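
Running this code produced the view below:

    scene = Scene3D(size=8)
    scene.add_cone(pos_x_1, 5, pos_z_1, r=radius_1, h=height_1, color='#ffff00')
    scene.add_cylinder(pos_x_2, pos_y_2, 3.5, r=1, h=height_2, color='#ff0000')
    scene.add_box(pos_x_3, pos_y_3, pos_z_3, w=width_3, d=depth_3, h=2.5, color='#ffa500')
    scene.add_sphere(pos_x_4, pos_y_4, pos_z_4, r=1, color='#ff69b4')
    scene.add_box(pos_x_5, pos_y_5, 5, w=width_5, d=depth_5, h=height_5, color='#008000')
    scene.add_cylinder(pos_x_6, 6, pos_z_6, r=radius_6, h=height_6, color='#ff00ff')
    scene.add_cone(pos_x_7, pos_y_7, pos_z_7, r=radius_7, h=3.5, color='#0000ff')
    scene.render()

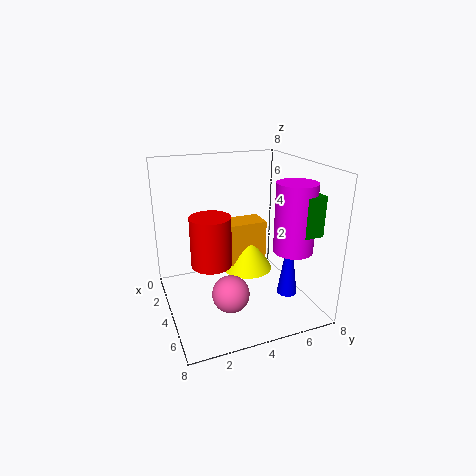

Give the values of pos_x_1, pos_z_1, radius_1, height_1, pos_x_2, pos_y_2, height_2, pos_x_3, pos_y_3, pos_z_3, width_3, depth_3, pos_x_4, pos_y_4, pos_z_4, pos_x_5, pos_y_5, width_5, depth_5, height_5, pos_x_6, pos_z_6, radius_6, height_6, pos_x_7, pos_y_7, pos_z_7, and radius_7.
pos_x_1 = 3
pos_z_1 = 1.5
radius_1 = 1.5
height_1 = 2.5
pos_x_2 = 5.5
pos_y_2 = 2
height_2 = 2.5
pos_x_3 = 2
pos_y_3 = 3.5
pos_z_3 = 2
width_3 = 1.5
depth_3 = 2.5
pos_x_4 = 5.5
pos_y_4 = 3
pos_z_4 = 1.5
pos_x_5 = 5.5
pos_y_5 = 6
width_5 = 2
depth_5 = 1
height_5 = 2
pos_x_6 = 6.5
pos_z_6 = 4
radius_6 = 1
height_6 = 3.5
pos_x_7 = 7
pos_y_7 = 5.5
pos_z_7 = 2
radius_7 = 0.5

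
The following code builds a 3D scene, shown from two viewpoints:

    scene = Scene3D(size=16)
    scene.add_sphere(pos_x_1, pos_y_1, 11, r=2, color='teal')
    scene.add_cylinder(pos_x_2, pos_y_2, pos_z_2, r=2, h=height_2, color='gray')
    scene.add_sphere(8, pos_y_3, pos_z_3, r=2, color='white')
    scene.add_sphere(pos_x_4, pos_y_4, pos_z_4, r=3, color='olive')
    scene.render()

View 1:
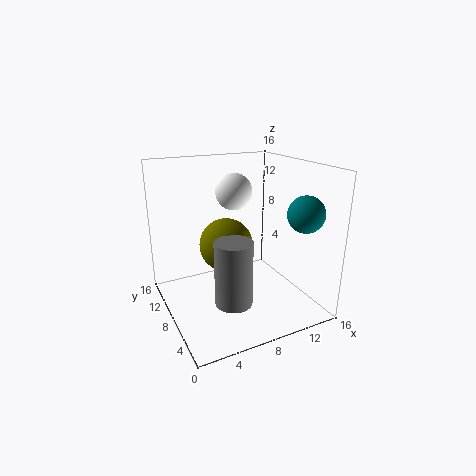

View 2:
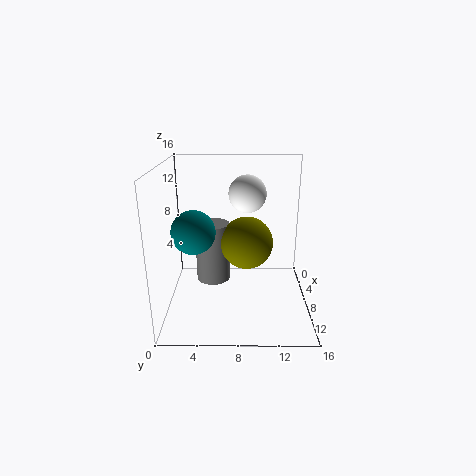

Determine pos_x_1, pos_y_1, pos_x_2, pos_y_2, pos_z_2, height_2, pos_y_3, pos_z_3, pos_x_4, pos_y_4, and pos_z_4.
pos_x_1 = 14; pos_y_1 = 4; pos_x_2 = 6; pos_y_2 = 5; pos_z_2 = 2; height_2 = 7; pos_y_3 = 9; pos_z_3 = 13; pos_x_4 = 7; pos_y_4 = 9; pos_z_4 = 7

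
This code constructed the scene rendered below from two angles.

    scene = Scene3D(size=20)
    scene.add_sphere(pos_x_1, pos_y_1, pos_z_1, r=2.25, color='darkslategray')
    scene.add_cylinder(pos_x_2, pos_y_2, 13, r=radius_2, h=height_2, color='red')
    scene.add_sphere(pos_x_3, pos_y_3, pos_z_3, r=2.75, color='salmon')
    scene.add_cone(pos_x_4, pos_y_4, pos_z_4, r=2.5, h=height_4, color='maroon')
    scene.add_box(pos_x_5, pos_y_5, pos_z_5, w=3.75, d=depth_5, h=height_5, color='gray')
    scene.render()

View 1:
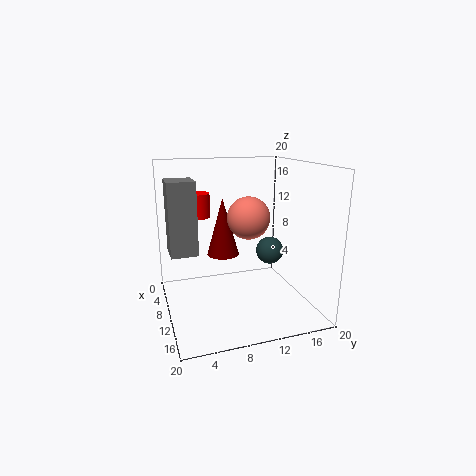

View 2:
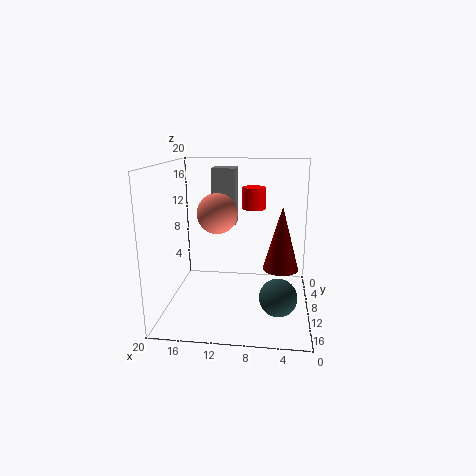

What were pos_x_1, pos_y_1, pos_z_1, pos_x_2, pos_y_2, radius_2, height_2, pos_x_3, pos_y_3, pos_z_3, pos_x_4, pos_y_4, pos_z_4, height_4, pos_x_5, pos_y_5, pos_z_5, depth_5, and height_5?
pos_x_1 = 4.25, pos_y_1 = 17.5, pos_z_1 = 5.25, pos_x_2 = 8.25, pos_y_2 = 4.75, radius_2 = 1.75, height_2 = 3.25, pos_x_3 = 12.75, pos_y_3 = 10.5, pos_z_3 = 13.5, pos_x_4 = 4, pos_y_4 = 9.5, pos_z_4 = 5.5, height_4 = 9, pos_x_5 = 11.25, pos_y_5 = 0.25, pos_z_5 = 10, depth_5 = 3.25, height_5 = 8.75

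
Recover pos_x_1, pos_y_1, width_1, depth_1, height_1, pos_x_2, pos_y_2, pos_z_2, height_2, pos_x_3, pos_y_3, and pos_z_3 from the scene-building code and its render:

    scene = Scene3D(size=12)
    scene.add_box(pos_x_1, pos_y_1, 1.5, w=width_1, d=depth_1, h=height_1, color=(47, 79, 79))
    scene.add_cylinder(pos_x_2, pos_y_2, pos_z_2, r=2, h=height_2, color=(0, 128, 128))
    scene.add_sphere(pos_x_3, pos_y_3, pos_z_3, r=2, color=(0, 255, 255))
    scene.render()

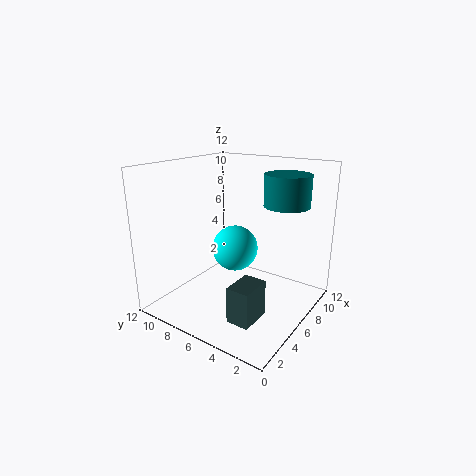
pos_x_1 = 1.25; pos_y_1 = 2; width_1 = 2.5; depth_1 = 1.75; height_1 = 2.75; pos_x_2 = 9.75; pos_y_2 = 3.5; pos_z_2 = 8.25; height_2 = 2.75; pos_x_3 = 7; pos_y_3 = 7; pos_z_3 = 4.5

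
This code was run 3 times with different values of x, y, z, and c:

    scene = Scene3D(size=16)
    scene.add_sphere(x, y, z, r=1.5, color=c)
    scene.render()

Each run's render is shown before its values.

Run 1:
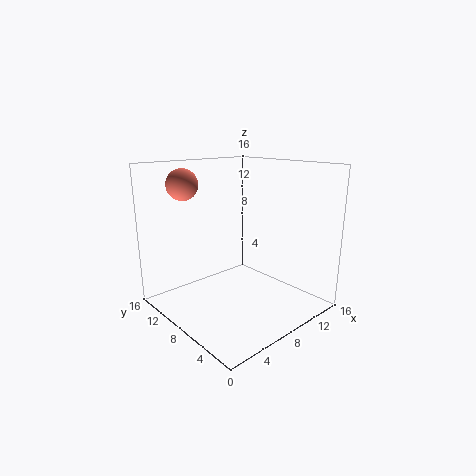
x = 1.5; y = 8.5; z = 14.5; c = 'salmon'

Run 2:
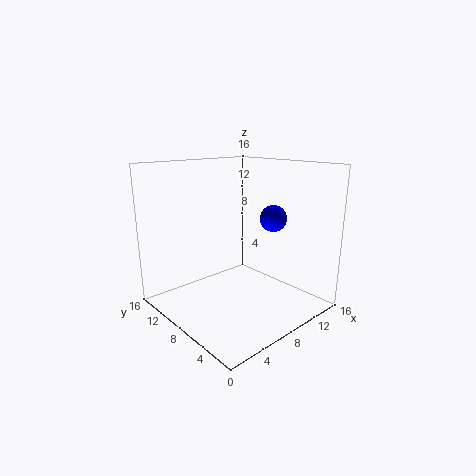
x = 11.5; y = 6; z = 10; c = 'blue'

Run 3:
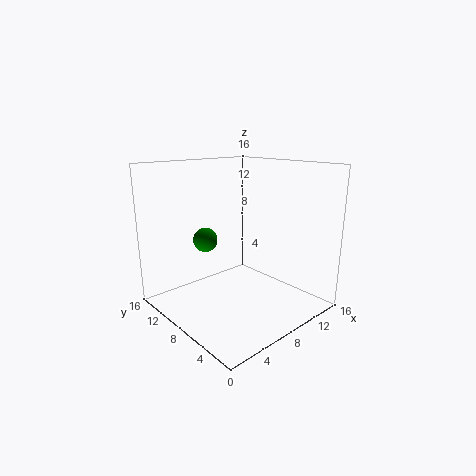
x = 7.5; y = 13.5; z = 6.5; c = 'green'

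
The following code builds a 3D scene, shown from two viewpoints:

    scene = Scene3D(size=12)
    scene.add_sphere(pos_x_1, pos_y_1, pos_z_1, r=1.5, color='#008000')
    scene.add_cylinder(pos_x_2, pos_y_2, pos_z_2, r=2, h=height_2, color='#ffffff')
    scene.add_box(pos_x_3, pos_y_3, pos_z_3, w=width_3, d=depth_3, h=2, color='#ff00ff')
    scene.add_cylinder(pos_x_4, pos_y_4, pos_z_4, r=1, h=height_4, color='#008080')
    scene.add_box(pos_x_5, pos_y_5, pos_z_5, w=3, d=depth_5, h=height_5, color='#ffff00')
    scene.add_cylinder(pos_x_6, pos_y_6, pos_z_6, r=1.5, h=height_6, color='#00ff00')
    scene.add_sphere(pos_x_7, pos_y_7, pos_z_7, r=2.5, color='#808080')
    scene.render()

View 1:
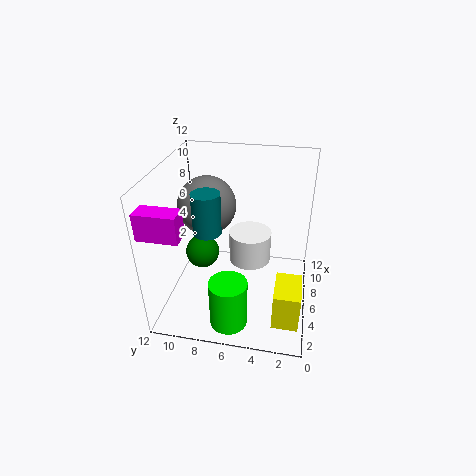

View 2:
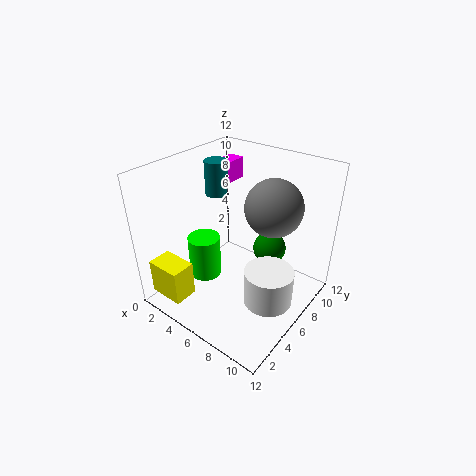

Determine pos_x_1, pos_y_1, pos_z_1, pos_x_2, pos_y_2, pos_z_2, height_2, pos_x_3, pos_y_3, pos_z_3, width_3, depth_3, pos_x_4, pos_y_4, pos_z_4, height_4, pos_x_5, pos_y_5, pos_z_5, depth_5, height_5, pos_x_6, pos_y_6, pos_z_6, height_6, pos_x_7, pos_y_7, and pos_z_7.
pos_x_1 = 7, pos_y_1 = 9.5, pos_z_1 = 3.5, pos_x_2 = 9.5, pos_y_2 = 5.5, pos_z_2 = 1.5, height_2 = 3, pos_x_3 = 0.5, pos_y_3 = 9, pos_z_3 = 8.5, width_3 = 1.5, depth_3 = 3, pos_x_4 = 2.5, pos_y_4 = 7.5, pos_z_4 = 8.5, height_4 = 3, pos_x_5 = 1, pos_y_5 = 0.5, pos_z_5 = 1.5, depth_5 = 2, height_5 = 3, pos_x_6 = 2, pos_y_6 = 6, pos_z_6 = 0.5, height_6 = 4, pos_x_7 = 7.5, pos_y_7 = 9, pos_z_7 = 8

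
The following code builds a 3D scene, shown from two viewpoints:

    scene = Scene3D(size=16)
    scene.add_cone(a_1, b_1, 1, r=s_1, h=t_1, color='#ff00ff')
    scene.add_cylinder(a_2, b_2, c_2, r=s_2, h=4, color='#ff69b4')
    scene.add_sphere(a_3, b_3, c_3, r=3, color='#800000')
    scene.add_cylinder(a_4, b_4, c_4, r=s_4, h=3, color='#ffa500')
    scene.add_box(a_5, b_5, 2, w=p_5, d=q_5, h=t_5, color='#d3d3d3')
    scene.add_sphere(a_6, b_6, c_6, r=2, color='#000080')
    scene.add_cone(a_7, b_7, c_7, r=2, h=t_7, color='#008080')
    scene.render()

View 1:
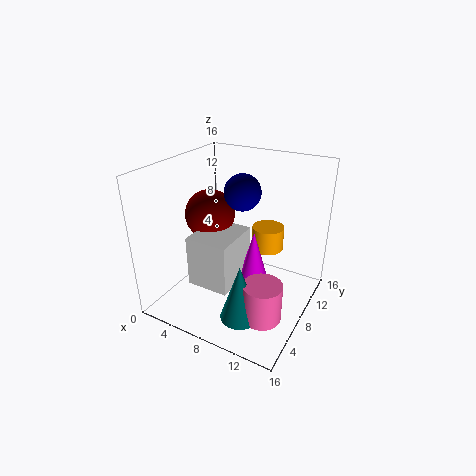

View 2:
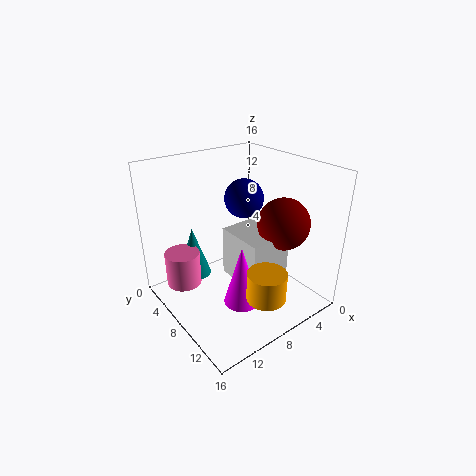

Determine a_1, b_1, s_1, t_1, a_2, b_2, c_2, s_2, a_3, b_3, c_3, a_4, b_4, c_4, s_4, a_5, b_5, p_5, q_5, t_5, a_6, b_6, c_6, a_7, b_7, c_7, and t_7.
a_1 = 9; b_1 = 10; s_1 = 2; t_1 = 7; a_2 = 13; b_2 = 4; c_2 = 2; s_2 = 2; a_3 = 3; b_3 = 10; c_3 = 9; a_4 = 9; b_4 = 14; c_4 = 4; s_4 = 2; a_5 = 3; b_5 = 5; p_5 = 5; q_5 = 6; t_5 = 6; a_6 = 8; b_6 = 9; c_6 = 13; a_7 = 11; b_7 = 3; c_7 = 2; t_7 = 6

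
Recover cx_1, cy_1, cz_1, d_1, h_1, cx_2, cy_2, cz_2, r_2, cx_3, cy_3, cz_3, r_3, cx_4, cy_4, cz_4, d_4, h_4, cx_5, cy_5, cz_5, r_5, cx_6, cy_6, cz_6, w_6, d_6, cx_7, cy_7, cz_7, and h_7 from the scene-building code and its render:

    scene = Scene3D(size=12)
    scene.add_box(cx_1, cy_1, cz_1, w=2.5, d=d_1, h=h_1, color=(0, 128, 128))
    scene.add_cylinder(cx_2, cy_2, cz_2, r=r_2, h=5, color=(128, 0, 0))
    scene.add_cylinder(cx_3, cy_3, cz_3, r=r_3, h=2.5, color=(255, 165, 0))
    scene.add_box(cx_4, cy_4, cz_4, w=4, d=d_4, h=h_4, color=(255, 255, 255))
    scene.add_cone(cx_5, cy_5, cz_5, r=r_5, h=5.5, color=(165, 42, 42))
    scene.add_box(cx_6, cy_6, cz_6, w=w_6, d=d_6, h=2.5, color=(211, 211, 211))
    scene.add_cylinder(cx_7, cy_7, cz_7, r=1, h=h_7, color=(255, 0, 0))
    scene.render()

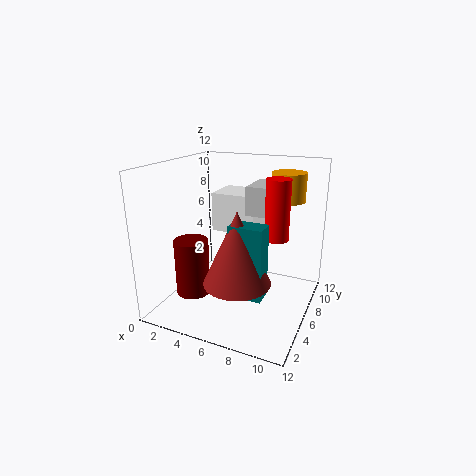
cx_1 = 7
cy_1 = 2
cz_1 = 3
d_1 = 1.5
h_1 = 5.5
cx_2 = 2
cy_2 = 5
cz_2 = 0.5
r_2 = 1.5
cx_3 = 9
cy_3 = 10
cz_3 = 8.5
r_3 = 1.5
cx_4 = 2.5
cy_4 = 8
cz_4 = 5.5
d_4 = 3.5
h_4 = 3.5
cx_5 = 7.5
cy_5 = 2.5
cz_5 = 4
r_5 = 2.5
cx_6 = 6
cy_6 = 7.5
cz_6 = 7.5
w_6 = 2.5
d_6 = 3.5
cx_7 = 9
cy_7 = 7
cz_7 = 6
h_7 = 5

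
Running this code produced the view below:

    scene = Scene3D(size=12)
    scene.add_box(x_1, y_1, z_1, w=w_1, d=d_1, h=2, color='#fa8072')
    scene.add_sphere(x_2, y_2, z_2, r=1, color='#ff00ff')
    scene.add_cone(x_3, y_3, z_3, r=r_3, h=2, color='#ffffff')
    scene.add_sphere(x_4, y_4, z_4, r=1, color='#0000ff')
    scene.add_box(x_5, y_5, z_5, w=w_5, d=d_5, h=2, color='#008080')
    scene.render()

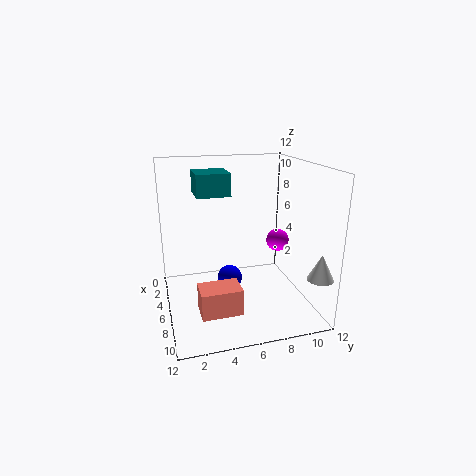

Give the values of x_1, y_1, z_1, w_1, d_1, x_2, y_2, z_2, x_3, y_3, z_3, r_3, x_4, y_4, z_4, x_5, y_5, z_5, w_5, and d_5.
x_1 = 9; y_1 = 2; z_1 = 2; w_1 = 2; d_1 = 3; x_2 = 5; y_2 = 10; z_2 = 5; x_3 = 11; y_3 = 11; z_3 = 4; r_3 = 1; x_4 = 7; y_4 = 5; z_4 = 3; x_5 = 1; y_5 = 3; z_5 = 9; w_5 = 3; d_5 = 3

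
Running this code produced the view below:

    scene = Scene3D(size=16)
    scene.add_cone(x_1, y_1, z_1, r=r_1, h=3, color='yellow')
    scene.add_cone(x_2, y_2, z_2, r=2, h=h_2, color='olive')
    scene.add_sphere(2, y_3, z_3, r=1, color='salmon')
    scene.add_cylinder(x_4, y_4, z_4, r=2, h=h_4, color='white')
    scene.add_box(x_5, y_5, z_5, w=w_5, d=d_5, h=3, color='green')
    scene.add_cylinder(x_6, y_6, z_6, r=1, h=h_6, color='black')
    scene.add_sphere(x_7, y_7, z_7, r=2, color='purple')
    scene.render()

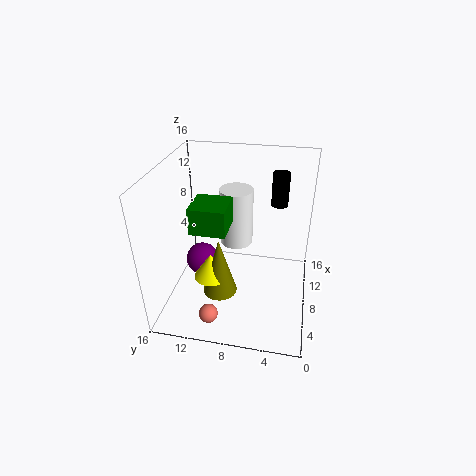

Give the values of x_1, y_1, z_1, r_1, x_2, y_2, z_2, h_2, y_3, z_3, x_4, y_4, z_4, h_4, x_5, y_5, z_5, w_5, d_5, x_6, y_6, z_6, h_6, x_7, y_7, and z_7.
x_1 = 7, y_1 = 11, z_1 = 3, r_1 = 2, x_2 = 7, y_2 = 10, z_2 = 1, h_2 = 7, y_3 = 10, z_3 = 2, x_4 = 12, y_4 = 9, z_4 = 5, h_4 = 7, x_5 = 6, y_5 = 9, z_5 = 9, w_5 = 4, d_5 = 4, x_6 = 13, y_6 = 4, z_6 = 10, h_6 = 4, x_7 = 10, y_7 = 13, z_7 = 3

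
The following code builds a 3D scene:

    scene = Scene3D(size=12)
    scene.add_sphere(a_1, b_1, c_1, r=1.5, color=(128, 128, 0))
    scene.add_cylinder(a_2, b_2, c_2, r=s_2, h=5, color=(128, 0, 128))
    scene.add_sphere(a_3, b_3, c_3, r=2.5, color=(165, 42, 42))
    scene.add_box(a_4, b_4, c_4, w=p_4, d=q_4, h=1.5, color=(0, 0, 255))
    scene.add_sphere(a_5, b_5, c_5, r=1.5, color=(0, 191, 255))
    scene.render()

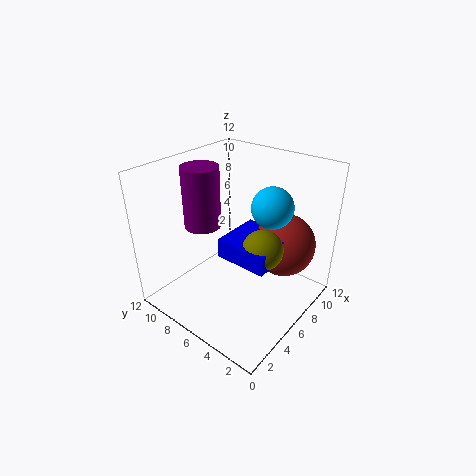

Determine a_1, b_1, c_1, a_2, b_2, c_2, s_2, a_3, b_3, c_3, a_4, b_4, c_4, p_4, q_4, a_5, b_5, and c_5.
a_1 = 4.5; b_1 = 2.5; c_1 = 7; a_2 = 4.5; b_2 = 8.5; c_2 = 7; s_2 = 1.5; a_3 = 7.5; b_3 = 2.5; c_3 = 6; a_4 = 3; b_4 = 1.5; c_4 = 6; p_4 = 4; q_4 = 4; a_5 = 5.5; b_5 = 2.5; c_5 = 10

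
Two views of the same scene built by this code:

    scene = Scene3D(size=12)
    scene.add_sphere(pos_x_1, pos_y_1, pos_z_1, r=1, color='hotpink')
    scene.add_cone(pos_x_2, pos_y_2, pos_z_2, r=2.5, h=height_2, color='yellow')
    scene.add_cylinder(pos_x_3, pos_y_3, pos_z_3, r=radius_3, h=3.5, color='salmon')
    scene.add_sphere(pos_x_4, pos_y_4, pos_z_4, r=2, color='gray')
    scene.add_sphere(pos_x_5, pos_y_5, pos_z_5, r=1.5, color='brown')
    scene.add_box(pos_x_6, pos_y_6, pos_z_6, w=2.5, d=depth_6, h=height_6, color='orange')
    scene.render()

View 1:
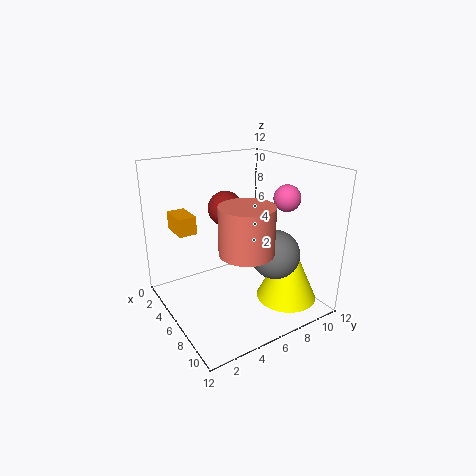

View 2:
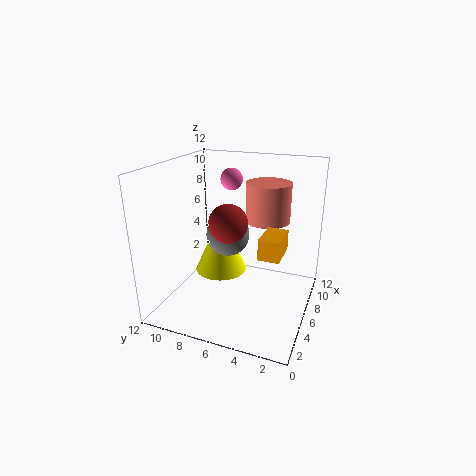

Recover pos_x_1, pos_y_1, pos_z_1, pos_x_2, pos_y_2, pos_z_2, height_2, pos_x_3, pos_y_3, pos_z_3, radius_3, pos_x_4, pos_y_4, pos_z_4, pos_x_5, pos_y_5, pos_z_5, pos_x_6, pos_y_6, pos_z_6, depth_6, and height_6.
pos_x_1 = 9.5, pos_y_1 = 8, pos_z_1 = 10, pos_x_2 = 9, pos_y_2 = 9, pos_z_2 = 1, height_2 = 5.5, pos_x_3 = 9.5, pos_y_3 = 4.5, pos_z_3 = 6.5, radius_3 = 2, pos_x_4 = 8.5, pos_y_4 = 8, pos_z_4 = 5, pos_x_5 = 4, pos_y_5 = 6, pos_z_5 = 8, pos_x_6 = 2, pos_y_6 = 1.5, pos_z_6 = 6.5, depth_6 = 1.5, height_6 = 1.5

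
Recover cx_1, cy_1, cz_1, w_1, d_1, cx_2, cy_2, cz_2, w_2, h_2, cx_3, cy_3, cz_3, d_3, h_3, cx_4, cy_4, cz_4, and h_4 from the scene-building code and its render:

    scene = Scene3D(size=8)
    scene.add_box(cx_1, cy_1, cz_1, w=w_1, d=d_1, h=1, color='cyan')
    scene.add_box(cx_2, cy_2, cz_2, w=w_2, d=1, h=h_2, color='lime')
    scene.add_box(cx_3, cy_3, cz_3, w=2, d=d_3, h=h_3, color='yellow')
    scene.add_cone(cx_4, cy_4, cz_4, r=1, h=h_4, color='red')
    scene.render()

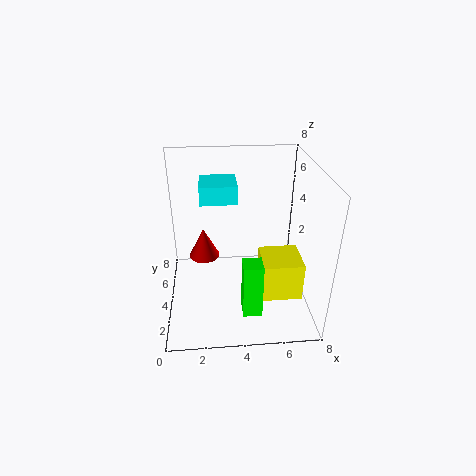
cx_1 = 2, cy_1 = 4, cz_1 = 6, w_1 = 2, d_1 = 2, cx_2 = 4, cy_2 = 1, cz_2 = 1, w_2 = 1, h_2 = 3, cx_3 = 5, cy_3 = 1, cz_3 = 2, d_3 = 2, h_3 = 2, cx_4 = 2, cy_4 = 7, cz_4 = 1, h_4 = 2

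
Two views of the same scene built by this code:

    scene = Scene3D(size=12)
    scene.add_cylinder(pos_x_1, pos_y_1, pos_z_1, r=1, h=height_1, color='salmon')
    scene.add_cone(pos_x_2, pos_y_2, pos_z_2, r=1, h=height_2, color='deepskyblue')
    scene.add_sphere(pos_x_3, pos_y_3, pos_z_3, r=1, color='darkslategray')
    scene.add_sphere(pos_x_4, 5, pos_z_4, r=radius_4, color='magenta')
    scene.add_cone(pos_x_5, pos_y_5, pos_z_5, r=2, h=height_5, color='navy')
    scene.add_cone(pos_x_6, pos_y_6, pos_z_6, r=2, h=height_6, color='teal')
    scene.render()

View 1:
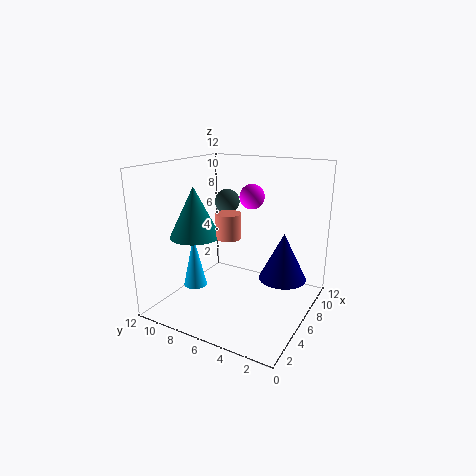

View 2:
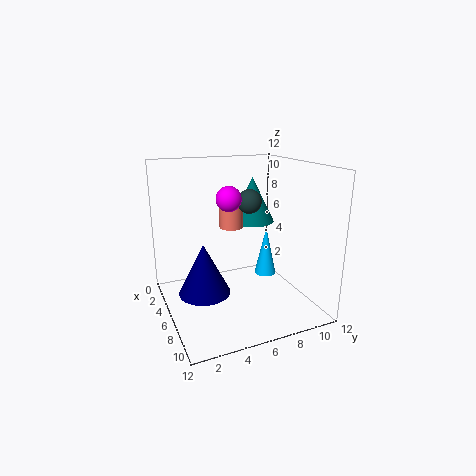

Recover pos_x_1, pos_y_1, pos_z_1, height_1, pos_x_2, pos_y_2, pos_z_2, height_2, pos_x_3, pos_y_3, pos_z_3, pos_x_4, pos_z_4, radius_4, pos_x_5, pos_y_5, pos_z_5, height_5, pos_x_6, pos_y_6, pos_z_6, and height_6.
pos_x_1 = 4.5; pos_y_1 = 6; pos_z_1 = 6.5; height_1 = 2; pos_x_2 = 4.5; pos_y_2 = 9.5; pos_z_2 = 1.5; height_2 = 4.5; pos_x_3 = 6; pos_y_3 = 7; pos_z_3 = 9; pos_x_4 = 6.5; pos_z_4 = 9.5; radius_4 = 1; pos_x_5 = 7.5; pos_y_5 = 2.5; pos_z_5 = 2.5; height_5 = 4; pos_x_6 = 3.5; pos_y_6 = 8.5; pos_z_6 = 6.5; height_6 = 4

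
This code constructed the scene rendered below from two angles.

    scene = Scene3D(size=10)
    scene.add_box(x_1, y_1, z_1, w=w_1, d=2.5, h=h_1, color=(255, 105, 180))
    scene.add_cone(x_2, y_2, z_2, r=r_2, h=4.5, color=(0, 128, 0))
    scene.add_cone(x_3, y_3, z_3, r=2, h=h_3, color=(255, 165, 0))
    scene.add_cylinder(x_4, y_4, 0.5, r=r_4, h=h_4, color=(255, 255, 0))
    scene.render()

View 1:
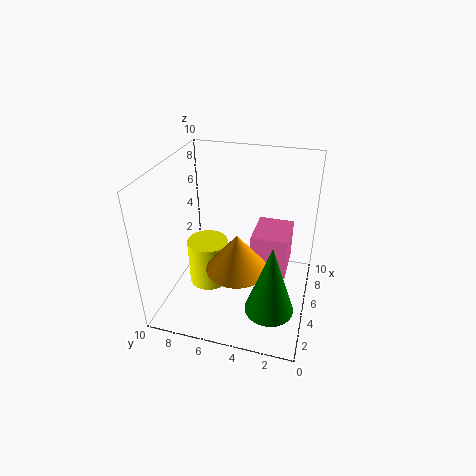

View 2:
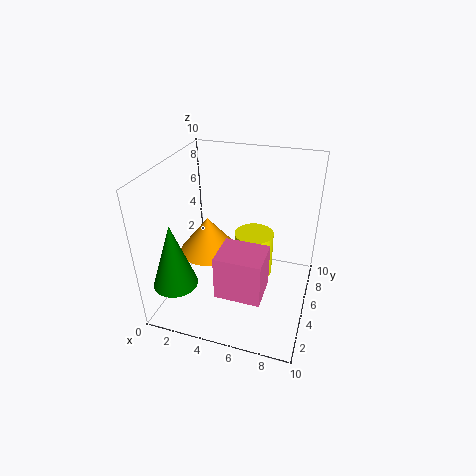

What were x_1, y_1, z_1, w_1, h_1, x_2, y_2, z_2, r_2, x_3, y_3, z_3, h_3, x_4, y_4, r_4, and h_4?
x_1 = 4.5, y_1 = 1.5, z_1 = 2.5, w_1 = 3, h_1 = 3, x_2 = 1.5, y_2 = 2, z_2 = 2.5, r_2 = 1.5, x_3 = 3, y_3 = 4.5, z_3 = 4, h_3 = 2.5, x_4 = 5.5, y_4 = 7.5, r_4 = 1.5, h_4 = 3.5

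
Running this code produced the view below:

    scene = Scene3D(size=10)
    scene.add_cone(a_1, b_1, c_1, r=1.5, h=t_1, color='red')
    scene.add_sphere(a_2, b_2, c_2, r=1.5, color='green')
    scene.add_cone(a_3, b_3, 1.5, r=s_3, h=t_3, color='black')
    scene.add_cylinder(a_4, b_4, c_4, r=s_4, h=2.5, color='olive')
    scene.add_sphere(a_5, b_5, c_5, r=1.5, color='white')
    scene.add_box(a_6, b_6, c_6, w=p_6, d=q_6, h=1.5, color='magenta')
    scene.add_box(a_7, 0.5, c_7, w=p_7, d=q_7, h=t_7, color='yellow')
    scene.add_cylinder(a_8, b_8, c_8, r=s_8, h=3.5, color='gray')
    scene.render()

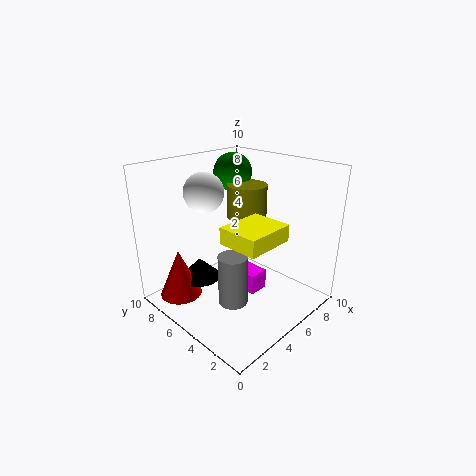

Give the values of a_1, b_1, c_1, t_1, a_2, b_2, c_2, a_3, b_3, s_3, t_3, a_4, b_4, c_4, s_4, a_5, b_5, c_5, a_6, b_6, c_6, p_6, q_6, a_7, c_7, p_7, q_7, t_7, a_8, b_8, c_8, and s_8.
a_1 = 2
b_1 = 8
c_1 = 0.5
t_1 = 3.5
a_2 = 8
b_2 = 8.5
c_2 = 8.5
a_3 = 3.5
b_3 = 7.5
s_3 = 1.5
t_3 = 1.5
a_4 = 7.5
b_4 = 6.5
c_4 = 5.5
s_4 = 1.5
a_5 = 5
b_5 = 8.5
c_5 = 7.5
a_6 = 5.5
b_6 = 4
c_6 = 0.5
p_6 = 1.5
q_6 = 2.5
a_7 = 1.5
c_7 = 6.5
p_7 = 3
q_7 = 2.5
t_7 = 1
a_8 = 3.5
b_8 = 4
c_8 = 1
s_8 = 1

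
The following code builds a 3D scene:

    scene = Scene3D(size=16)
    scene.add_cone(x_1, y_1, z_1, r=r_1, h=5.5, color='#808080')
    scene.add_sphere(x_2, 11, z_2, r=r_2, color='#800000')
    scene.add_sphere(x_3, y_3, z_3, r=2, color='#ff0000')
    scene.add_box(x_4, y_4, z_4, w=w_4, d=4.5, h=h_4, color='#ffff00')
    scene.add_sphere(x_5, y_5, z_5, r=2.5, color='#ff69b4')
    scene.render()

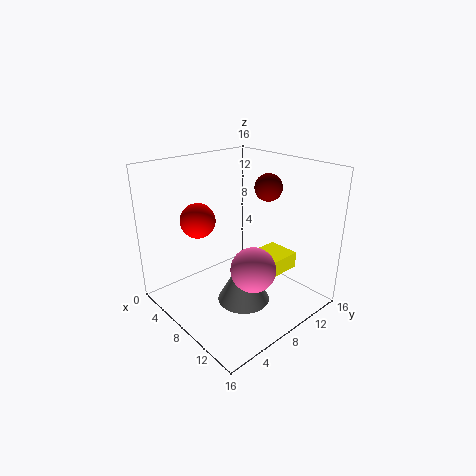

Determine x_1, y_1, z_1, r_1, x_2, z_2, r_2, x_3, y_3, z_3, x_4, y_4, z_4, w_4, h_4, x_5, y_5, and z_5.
x_1 = 9, y_1 = 8, z_1 = 0.5, r_1 = 3, x_2 = 9.5, z_2 = 13.5, r_2 = 1.5, x_3 = 4, y_3 = 5.5, z_3 = 9.5, x_4 = 6.5, y_4 = 11, z_4 = 2.5, w_4 = 4, h_4 = 2, x_5 = 10.5, y_5 = 8, z_5 = 5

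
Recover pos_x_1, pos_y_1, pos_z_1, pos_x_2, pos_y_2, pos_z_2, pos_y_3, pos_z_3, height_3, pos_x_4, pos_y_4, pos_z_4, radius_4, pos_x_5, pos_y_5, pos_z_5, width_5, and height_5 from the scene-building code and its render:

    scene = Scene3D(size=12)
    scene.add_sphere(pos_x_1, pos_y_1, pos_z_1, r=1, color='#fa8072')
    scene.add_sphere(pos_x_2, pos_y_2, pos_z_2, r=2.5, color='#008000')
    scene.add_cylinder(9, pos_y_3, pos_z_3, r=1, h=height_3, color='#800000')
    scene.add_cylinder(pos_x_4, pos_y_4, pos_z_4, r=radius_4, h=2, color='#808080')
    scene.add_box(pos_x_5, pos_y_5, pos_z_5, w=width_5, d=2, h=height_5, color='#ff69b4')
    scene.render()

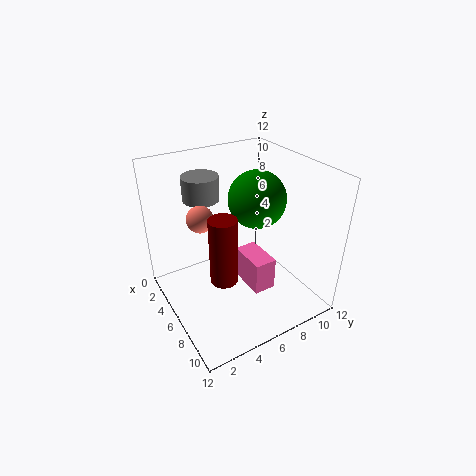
pos_x_1 = 6.5, pos_y_1 = 2.5, pos_z_1 = 9, pos_x_2 = 5, pos_y_2 = 8.5, pos_z_2 = 8.5, pos_y_3 = 3, pos_z_3 = 5, height_3 = 5, pos_x_4 = 3.5, pos_y_4 = 4, pos_z_4 = 9, radius_4 = 1.5, pos_x_5 = 4, pos_y_5 = 7, pos_z_5 = 0.5, width_5 = 3.5, height_5 = 3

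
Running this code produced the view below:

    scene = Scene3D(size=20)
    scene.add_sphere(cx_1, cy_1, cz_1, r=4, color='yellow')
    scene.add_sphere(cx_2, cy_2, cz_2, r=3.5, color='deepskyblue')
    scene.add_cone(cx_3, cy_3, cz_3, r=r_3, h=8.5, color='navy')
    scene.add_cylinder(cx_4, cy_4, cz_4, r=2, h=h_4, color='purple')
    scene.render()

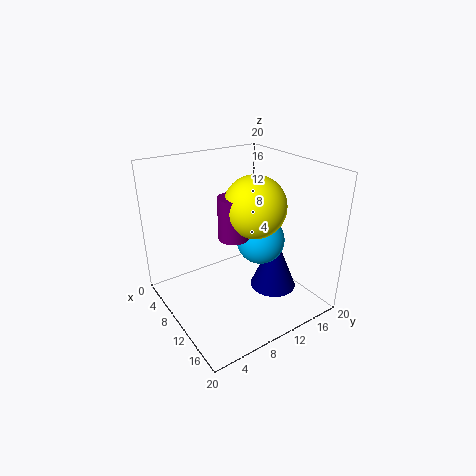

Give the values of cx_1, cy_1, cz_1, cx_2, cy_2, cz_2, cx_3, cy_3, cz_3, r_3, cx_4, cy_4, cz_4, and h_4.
cx_1 = 13; cy_1 = 10.5; cz_1 = 15.5; cx_2 = 10; cy_2 = 14; cz_2 = 8.5; cx_3 = 11; cy_3 = 16; cz_3 = 0.5; r_3 = 3.5; cx_4 = 12; cy_4 = 8; cz_4 = 11.5; h_4 = 5.5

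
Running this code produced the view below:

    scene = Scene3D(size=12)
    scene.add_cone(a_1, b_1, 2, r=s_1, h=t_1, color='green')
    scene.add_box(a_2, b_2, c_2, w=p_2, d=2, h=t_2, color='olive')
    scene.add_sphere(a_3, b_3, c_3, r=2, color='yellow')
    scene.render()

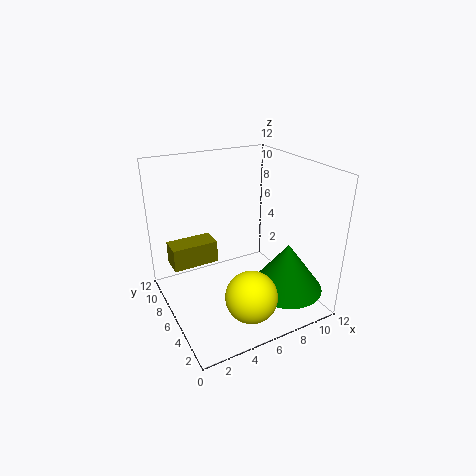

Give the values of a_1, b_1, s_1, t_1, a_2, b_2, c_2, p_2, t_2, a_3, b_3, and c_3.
a_1 = 9
b_1 = 3
s_1 = 3
t_1 = 4
a_2 = 1
b_2 = 8
c_2 = 3
p_2 = 4
t_2 = 2
a_3 = 5
b_3 = 2
c_3 = 3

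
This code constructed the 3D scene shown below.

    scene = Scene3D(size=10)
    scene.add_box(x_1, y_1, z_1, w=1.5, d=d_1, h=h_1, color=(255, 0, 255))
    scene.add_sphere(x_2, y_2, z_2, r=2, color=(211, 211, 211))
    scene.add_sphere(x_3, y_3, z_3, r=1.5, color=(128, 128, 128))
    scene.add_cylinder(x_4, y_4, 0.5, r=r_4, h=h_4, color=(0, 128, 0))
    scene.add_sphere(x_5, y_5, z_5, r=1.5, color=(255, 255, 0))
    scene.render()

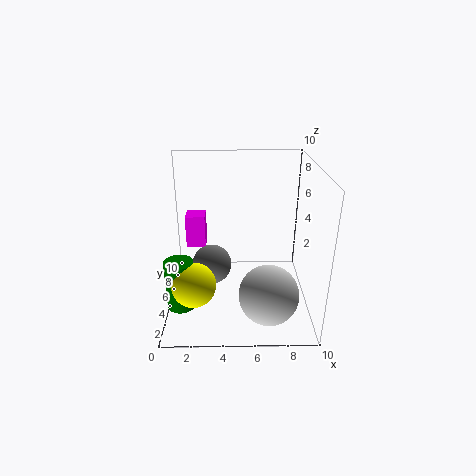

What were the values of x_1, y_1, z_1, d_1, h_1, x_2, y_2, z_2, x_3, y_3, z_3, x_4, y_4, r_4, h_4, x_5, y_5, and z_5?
x_1 = 1
y_1 = 7.5
z_1 = 3
d_1 = 1.5
h_1 = 2.5
x_2 = 7
y_2 = 2.5
z_2 = 2
x_3 = 3
y_3 = 6.5
z_3 = 2
x_4 = 1
y_4 = 3.5
r_4 = 1
h_4 = 3.5
x_5 = 2
y_5 = 3
z_5 = 2.5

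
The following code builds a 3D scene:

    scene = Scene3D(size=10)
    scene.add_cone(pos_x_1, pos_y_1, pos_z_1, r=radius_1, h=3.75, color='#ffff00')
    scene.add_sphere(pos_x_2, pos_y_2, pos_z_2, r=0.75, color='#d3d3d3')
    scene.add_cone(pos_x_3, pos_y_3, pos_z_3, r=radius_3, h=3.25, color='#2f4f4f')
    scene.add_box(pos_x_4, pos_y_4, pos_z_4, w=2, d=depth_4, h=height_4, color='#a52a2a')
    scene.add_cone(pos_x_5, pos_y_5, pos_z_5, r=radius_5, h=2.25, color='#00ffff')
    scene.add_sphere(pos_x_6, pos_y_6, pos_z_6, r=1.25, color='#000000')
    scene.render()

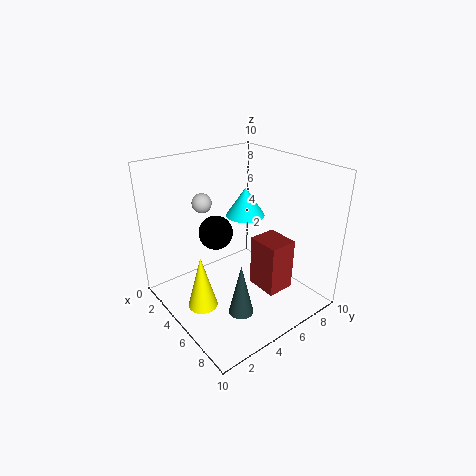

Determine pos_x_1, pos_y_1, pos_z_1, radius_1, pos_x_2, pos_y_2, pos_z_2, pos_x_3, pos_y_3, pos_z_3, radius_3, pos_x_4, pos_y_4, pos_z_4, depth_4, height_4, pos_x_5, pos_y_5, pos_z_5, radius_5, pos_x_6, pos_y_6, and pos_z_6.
pos_x_1 = 5.25, pos_y_1 = 1.75, pos_z_1 = 1, radius_1 = 1, pos_x_2 = 1.25, pos_y_2 = 4.5, pos_z_2 = 6.5, pos_x_3 = 8.5, pos_y_3 = 2.5, pos_z_3 = 2.25, radius_3 = 0.75, pos_x_4 = 7.25, pos_y_4 = 4.25, pos_z_4 = 3, depth_4 = 1.75, height_4 = 3.25, pos_x_5 = 2.75, pos_y_5 = 7.5, pos_z_5 = 5.25, radius_5 = 1.5, pos_x_6 = 3, pos_y_6 = 4.5, pos_z_6 = 4.75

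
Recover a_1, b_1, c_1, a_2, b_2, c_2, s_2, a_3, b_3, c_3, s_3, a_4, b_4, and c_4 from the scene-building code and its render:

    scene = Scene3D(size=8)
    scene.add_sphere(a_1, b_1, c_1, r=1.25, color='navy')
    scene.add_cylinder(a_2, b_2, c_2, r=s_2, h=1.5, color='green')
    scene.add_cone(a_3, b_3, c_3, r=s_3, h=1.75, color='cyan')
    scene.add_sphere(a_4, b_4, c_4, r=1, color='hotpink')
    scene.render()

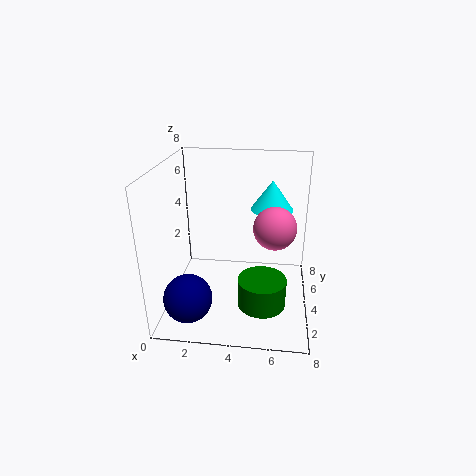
a_1 = 1.75
b_1 = 1.25
c_1 = 1.75
a_2 = 5.5
b_2 = 2
c_2 = 1.25
s_2 = 1.25
a_3 = 5.75
b_3 = 6
c_3 = 5
s_3 = 1.25
a_4 = 6
b_4 = 1.75
c_4 = 5.75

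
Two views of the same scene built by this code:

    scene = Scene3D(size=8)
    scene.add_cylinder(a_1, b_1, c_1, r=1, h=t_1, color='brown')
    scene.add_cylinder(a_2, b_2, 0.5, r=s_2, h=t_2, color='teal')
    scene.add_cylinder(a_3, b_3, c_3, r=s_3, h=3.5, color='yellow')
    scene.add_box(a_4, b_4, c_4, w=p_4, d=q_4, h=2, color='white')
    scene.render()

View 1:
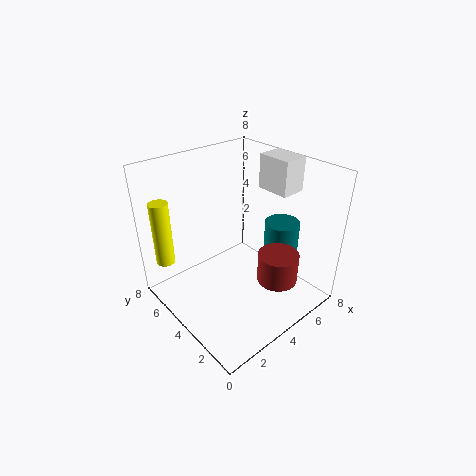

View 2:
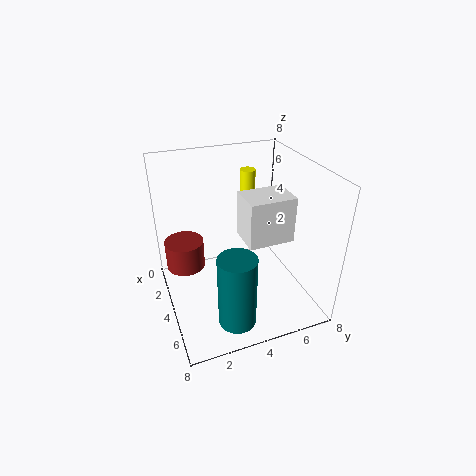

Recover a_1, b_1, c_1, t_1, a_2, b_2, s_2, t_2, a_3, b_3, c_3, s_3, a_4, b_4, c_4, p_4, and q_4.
a_1 = 4, b_1 = 1, c_1 = 3, t_1 = 1.5, a_2 = 6.5, b_2 = 3, s_2 = 1, t_2 = 4, a_3 = 0.5, b_3 = 6, c_3 = 3, s_3 = 0.5, a_4 = 6.5, b_4 = 3, c_4 = 6, p_4 = 1.5, q_4 = 2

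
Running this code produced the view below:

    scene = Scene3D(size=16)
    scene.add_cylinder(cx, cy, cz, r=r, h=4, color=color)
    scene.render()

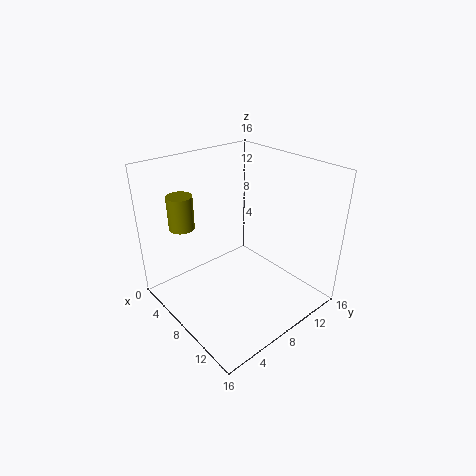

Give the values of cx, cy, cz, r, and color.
cx = 2, cy = 4.5, cz = 8, r = 1.5, color = 'olive'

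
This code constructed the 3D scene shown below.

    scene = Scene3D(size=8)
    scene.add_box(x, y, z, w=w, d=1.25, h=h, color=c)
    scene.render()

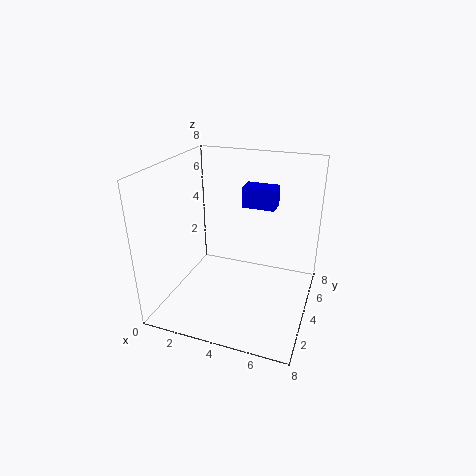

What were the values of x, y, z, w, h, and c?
x = 3.5, y = 6, z = 5, w = 2, h = 1.25, c = 'blue'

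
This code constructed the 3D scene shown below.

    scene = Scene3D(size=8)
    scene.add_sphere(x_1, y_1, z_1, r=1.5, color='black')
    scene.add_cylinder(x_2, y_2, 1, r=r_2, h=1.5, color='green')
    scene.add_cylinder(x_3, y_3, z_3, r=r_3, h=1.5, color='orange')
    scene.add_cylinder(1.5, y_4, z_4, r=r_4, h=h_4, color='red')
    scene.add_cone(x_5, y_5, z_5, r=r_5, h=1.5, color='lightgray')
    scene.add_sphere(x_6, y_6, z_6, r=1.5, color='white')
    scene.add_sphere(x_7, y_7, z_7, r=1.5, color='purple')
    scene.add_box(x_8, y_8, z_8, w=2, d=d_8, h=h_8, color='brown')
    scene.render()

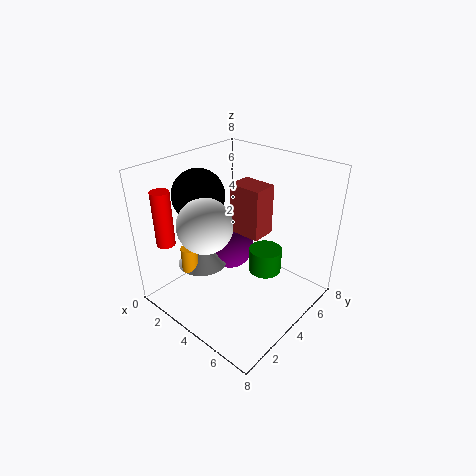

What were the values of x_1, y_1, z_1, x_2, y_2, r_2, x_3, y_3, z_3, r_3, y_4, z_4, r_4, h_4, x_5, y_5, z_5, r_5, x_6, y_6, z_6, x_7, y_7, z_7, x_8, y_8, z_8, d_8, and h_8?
x_1 = 1.5; y_1 = 3.5; z_1 = 6; x_2 = 4.5; y_2 = 6; r_2 = 1; x_3 = 1.5; y_3 = 2.5; z_3 = 1.5; r_3 = 0.5; y_4 = 1; z_4 = 4; r_4 = 0.5; h_4 = 3; x_5 = 1.5; y_5 = 3.5; z_5 = 1.5; r_5 = 1.5; x_6 = 3; y_6 = 2.5; z_6 = 5; x_7 = 2; y_7 = 5.5; z_7 = 2; x_8 = 2.5; y_8 = 5; z_8 = 3.5; d_8 = 1.5; h_8 = 3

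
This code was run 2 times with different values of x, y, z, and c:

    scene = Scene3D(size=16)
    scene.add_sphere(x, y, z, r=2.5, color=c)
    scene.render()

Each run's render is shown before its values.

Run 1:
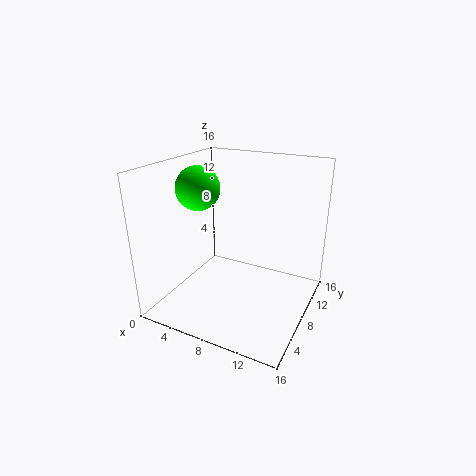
x = 3; y = 8; z = 13; c = 'lime'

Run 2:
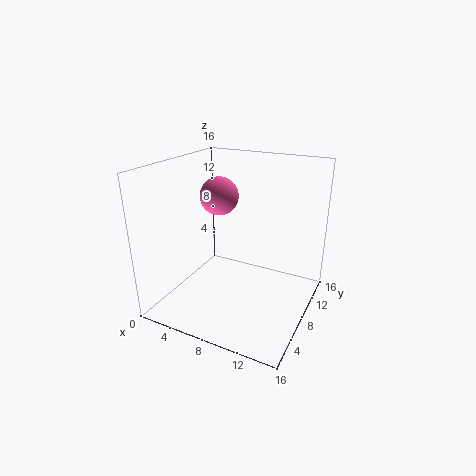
x = 2.5; y = 13.5; z = 10.5; c = 'hotpink'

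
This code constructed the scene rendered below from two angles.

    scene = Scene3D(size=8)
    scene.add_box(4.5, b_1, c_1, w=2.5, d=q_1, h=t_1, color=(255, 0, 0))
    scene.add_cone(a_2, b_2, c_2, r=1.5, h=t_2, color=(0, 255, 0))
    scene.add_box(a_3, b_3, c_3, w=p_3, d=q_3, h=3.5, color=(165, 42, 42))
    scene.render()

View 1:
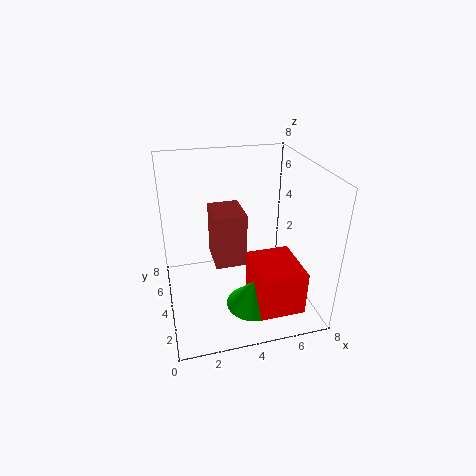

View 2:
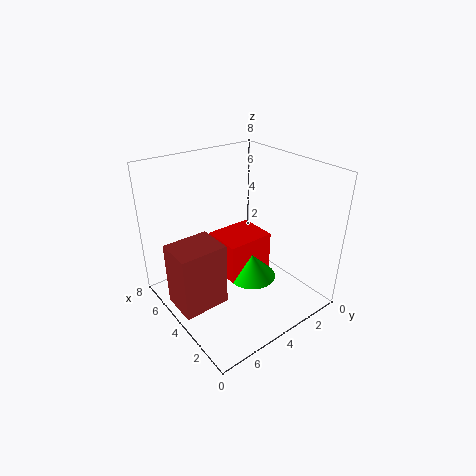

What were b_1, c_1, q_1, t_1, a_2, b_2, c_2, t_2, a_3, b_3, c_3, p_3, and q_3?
b_1 = 1, c_1 = 0.5, q_1 = 3, t_1 = 2.5, a_2 = 4.5, b_2 = 2.5, c_2 = 0.5, t_2 = 1.5, a_3 = 3, b_3 = 5.5, c_3 = 1, p_3 = 2, q_3 = 2.5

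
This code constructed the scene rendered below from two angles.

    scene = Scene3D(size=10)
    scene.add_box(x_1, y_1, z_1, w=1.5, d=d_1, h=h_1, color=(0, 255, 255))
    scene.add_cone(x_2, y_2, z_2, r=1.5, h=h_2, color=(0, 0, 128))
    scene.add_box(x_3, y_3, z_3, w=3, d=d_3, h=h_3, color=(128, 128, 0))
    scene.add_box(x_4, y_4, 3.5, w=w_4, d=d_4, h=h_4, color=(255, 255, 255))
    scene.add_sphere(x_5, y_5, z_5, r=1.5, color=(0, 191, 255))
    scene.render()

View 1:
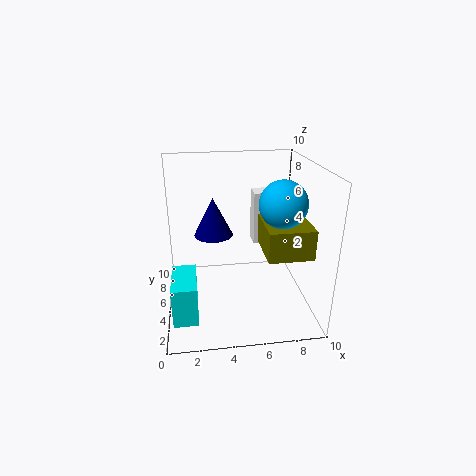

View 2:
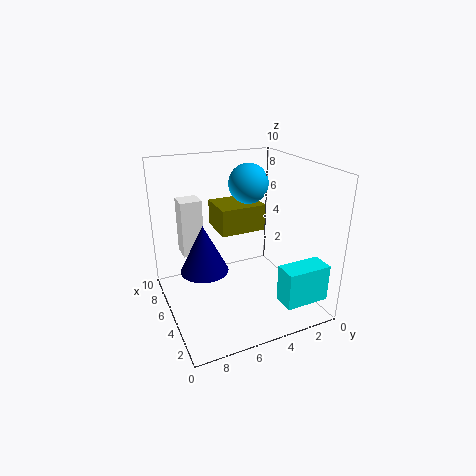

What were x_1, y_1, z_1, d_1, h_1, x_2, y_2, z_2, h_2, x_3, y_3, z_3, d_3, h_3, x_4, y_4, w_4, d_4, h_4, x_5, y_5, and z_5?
x_1 = 0.5
y_1 = 0.5
z_1 = 1.5
d_1 = 3
h_1 = 2.5
x_2 = 3.5
y_2 = 8
z_2 = 4
h_2 = 3
x_3 = 6.5
y_3 = 2
z_3 = 4.5
d_3 = 3.5
h_3 = 2
x_4 = 6.5
y_4 = 7
w_4 = 1.5
d_4 = 1.5
h_4 = 4
x_5 = 7.5
y_5 = 3
z_5 = 8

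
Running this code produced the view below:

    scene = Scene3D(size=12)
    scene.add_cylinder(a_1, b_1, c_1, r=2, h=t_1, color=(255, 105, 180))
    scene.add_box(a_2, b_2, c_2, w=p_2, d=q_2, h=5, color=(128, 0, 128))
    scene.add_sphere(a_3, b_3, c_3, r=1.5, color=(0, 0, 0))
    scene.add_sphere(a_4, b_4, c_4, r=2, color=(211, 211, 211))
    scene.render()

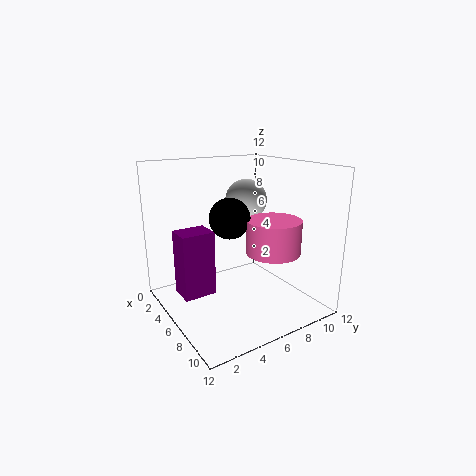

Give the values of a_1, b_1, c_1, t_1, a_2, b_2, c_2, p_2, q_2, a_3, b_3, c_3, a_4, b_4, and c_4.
a_1 = 10
b_1 = 6.5
c_1 = 6
t_1 = 2.5
a_2 = 5.5
b_2 = 0.5
c_2 = 2.5
p_2 = 2
q_2 = 2.5
a_3 = 8
b_3 = 4
c_3 = 8.5
a_4 = 2
b_4 = 9.5
c_4 = 8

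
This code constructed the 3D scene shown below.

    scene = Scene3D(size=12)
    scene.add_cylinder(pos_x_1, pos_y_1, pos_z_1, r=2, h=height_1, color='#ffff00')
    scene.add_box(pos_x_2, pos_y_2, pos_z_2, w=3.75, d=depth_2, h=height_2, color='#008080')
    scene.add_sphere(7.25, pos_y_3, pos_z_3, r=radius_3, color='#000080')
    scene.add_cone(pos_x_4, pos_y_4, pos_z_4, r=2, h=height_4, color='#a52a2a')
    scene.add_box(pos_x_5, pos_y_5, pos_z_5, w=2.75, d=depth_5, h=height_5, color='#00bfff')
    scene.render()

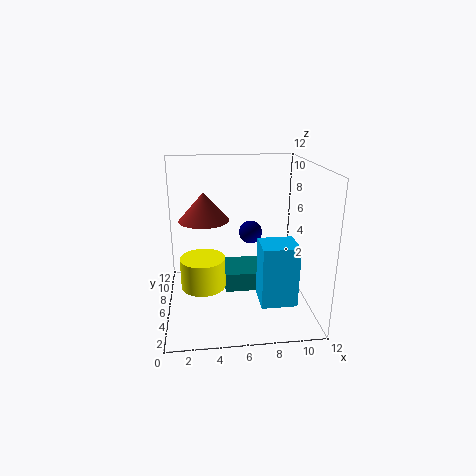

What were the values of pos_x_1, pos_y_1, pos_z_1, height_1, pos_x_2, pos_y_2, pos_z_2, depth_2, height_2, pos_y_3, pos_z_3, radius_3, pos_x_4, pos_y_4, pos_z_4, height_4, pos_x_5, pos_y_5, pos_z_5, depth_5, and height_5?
pos_x_1 = 3
pos_y_1 = 7.25
pos_z_1 = 1
height_1 = 2.75
pos_x_2 = 5
pos_y_2 = 7
pos_z_2 = 0.25
depth_2 = 3.75
height_2 = 1.75
pos_y_3 = 7.25
pos_z_3 = 6
radius_3 = 1
pos_x_4 = 3.25
pos_y_4 = 5.75
pos_z_4 = 7.75
height_4 = 2.25
pos_x_5 = 7.25
pos_y_5 = 1.5
pos_z_5 = 2
depth_5 = 2.5
height_5 = 4.75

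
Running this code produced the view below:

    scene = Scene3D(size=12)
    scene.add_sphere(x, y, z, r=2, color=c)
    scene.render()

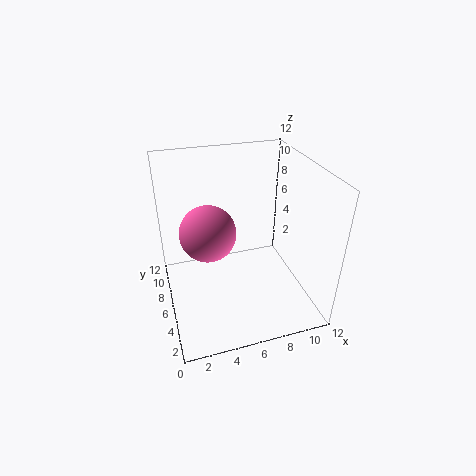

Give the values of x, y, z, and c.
x = 3; y = 3.5; z = 8.5; c = 'hotpink'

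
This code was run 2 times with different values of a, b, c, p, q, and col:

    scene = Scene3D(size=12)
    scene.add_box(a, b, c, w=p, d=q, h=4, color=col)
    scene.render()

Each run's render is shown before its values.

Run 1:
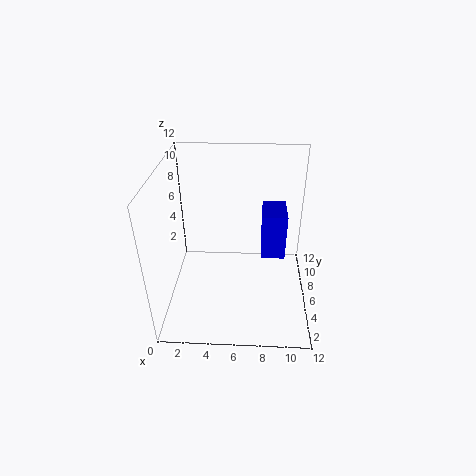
a = 8; b = 6; c = 4; p = 2; q = 3; col = 'blue'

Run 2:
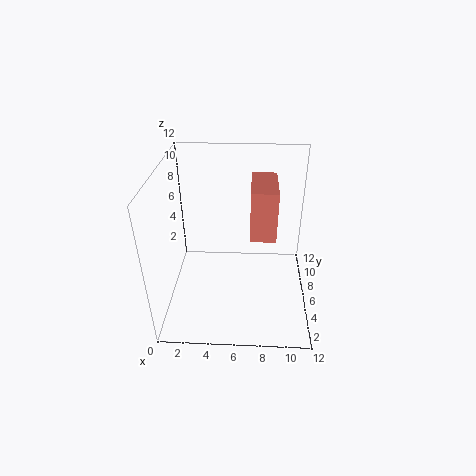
a = 7; b = 4; c = 7; p = 2; q = 4; col = 'salmon'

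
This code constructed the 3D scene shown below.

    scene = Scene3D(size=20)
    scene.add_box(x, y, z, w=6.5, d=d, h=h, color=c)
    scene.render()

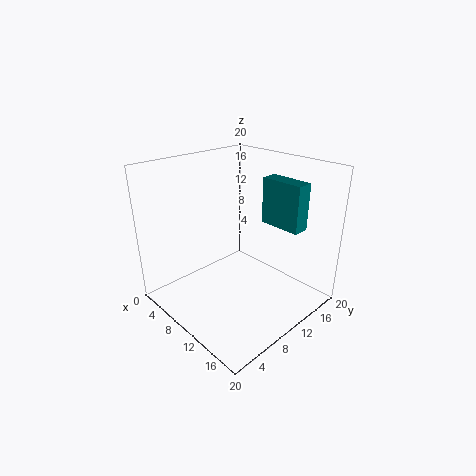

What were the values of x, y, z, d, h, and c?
x = 8.5, y = 16.5, z = 10, d = 2.5, h = 7, c = 'teal'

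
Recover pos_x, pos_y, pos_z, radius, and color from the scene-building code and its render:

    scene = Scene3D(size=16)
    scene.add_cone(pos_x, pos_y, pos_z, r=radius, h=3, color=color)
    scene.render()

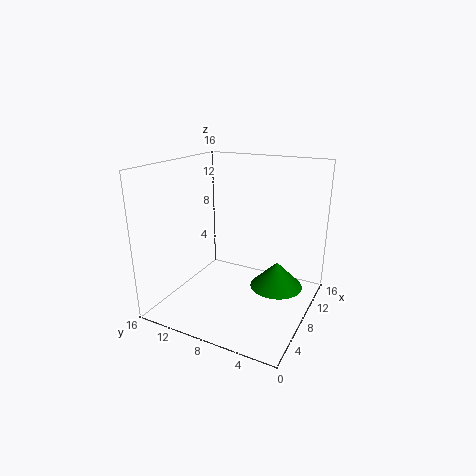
pos_x = 10
pos_y = 4
pos_z = 2
radius = 3
color = 'green'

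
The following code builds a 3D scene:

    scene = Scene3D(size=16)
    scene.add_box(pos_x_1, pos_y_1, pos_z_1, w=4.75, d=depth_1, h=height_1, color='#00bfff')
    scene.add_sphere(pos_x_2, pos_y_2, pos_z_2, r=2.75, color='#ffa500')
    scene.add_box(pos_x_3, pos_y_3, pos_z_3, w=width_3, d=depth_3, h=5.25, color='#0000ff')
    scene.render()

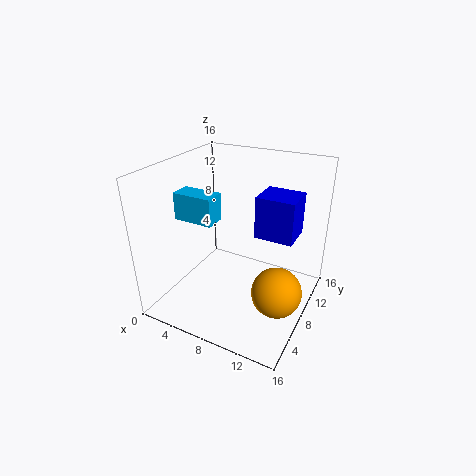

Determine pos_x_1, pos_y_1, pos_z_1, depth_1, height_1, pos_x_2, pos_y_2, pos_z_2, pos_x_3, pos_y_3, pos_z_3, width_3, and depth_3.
pos_x_1 = 0.25; pos_y_1 = 7; pos_z_1 = 9; depth_1 = 2.5; height_1 = 3.25; pos_x_2 = 13.25; pos_y_2 = 7; pos_z_2 = 3; pos_x_3 = 8.25; pos_y_3 = 11.75; pos_z_3 = 6.25; width_3 = 4.75; depth_3 = 4.25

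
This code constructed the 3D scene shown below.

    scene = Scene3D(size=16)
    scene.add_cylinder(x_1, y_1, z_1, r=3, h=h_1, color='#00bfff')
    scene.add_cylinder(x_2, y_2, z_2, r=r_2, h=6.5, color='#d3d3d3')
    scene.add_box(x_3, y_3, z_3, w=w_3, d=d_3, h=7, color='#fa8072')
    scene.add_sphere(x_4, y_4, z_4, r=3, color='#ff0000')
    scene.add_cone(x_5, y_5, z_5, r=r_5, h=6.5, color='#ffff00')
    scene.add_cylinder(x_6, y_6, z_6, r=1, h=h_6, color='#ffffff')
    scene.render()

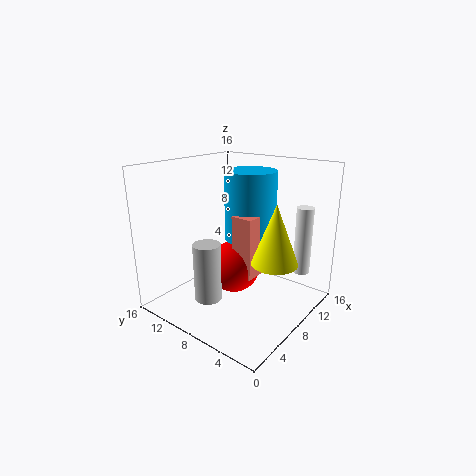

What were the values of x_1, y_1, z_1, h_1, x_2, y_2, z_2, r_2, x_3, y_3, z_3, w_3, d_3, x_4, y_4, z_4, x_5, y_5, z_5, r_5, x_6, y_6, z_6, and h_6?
x_1 = 11; y_1 = 8.5; z_1 = 7; h_1 = 8; x_2 = 4.5; y_2 = 9.5; z_2 = 1.5; r_2 = 1.5; x_3 = 7.5; y_3 = 6; z_3 = 3.5; w_3 = 3.5; d_3 = 2.5; x_4 = 8.5; y_4 = 9; z_4 = 4; x_5 = 8.5; y_5 = 3.5; z_5 = 6; r_5 = 2.5; x_6 = 14; y_6 = 3; z_6 = 3; h_6 = 8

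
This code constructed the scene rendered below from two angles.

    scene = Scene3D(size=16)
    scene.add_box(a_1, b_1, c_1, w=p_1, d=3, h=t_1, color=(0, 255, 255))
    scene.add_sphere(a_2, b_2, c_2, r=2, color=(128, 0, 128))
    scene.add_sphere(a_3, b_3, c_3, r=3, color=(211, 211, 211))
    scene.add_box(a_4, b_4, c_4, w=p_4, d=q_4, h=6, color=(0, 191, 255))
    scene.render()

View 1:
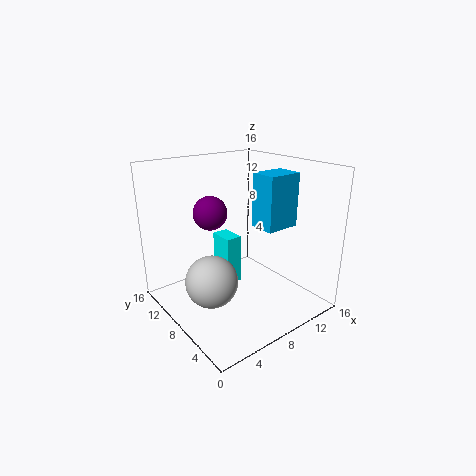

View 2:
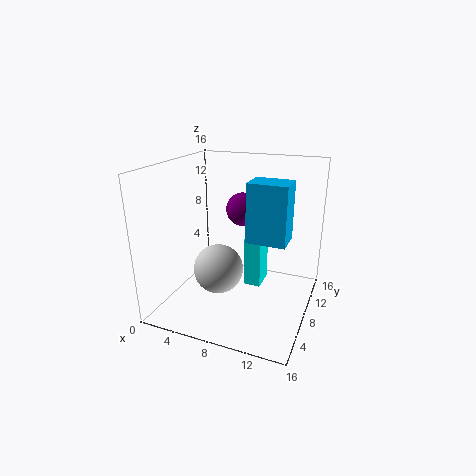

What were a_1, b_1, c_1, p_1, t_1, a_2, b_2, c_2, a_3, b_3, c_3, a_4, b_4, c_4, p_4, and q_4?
a_1 = 8
b_1 = 10
c_1 = 1
p_1 = 2
t_1 = 6
a_2 = 7
b_2 = 12
c_2 = 10
a_3 = 5
b_3 = 9
c_3 = 3
a_4 = 10
b_4 = 5
c_4 = 9
p_4 = 4
q_4 = 3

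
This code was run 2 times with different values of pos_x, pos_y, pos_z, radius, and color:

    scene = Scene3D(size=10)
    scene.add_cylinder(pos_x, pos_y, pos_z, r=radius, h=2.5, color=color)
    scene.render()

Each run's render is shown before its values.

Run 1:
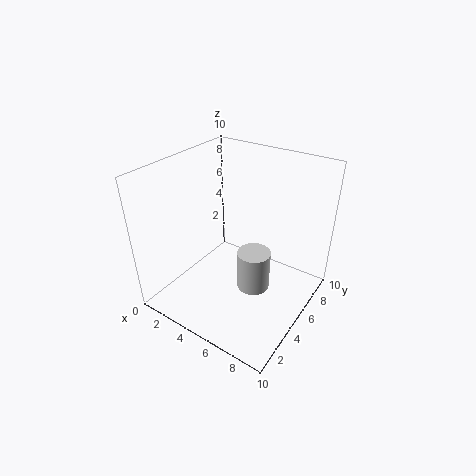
pos_x = 7.5, pos_y = 3, pos_z = 3.5, radius = 1, color = 'lightgray'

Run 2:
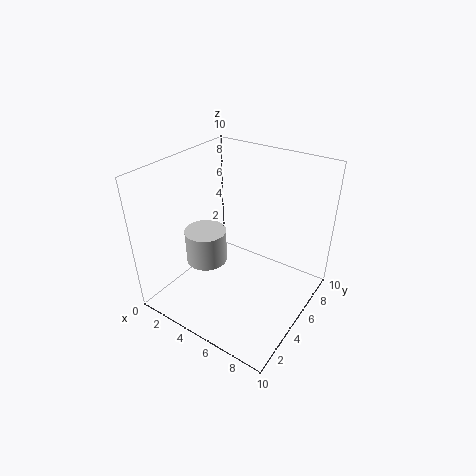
pos_x = 2.5, pos_y = 4.5, pos_z = 2.5, radius = 1.5, color = 'lightgray'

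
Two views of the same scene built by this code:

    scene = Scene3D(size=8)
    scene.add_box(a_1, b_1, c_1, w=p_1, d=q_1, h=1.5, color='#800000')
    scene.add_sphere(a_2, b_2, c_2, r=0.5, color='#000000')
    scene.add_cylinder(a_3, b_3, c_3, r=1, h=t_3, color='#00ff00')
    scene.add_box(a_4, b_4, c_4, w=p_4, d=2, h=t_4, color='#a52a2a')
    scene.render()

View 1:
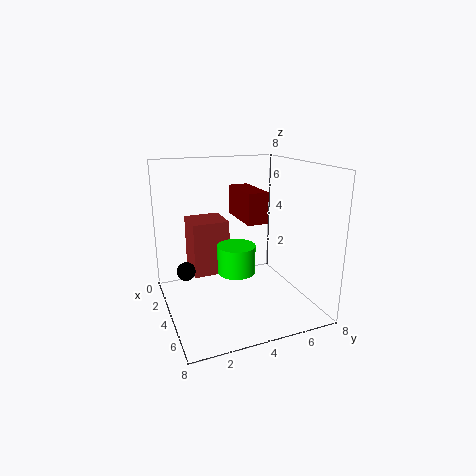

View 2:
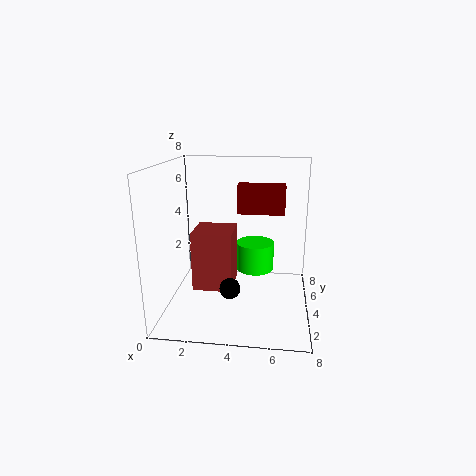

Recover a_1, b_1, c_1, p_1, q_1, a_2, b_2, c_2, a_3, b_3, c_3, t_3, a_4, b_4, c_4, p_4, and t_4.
a_1 = 4; b_1 = 3.5; c_1 = 5.5; p_1 = 2.5; q_1 = 1; a_2 = 4; b_2 = 1; c_2 = 2.5; a_3 = 5; b_3 = 3.5; c_3 = 2.5; t_3 = 1.5; a_4 = 2; b_4 = 1.5; c_4 = 2; p_4 = 2; t_4 = 3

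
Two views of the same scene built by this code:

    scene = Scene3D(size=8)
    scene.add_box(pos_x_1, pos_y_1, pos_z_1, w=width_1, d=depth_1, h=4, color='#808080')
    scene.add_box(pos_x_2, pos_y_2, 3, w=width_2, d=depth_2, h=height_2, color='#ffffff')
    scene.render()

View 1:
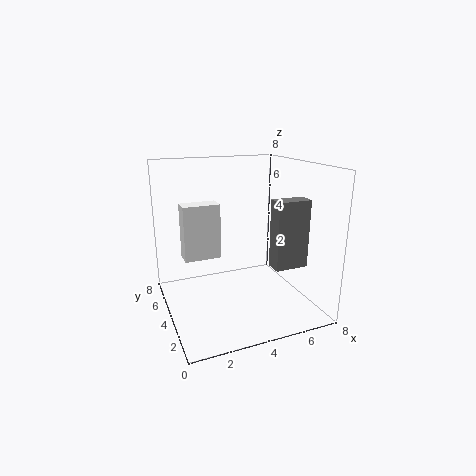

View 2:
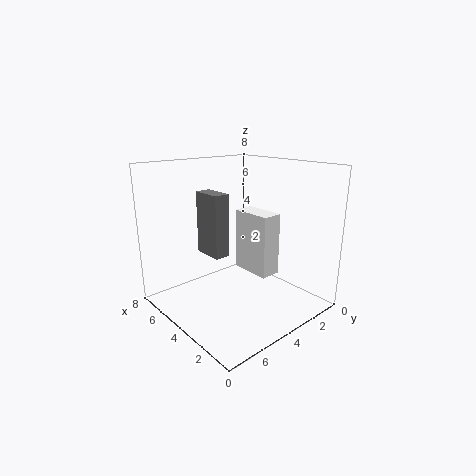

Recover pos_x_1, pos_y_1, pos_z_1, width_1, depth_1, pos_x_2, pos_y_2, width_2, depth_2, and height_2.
pos_x_1 = 6, pos_y_1 = 3, pos_z_1 = 2, width_1 = 2, depth_1 = 1, pos_x_2 = 1, pos_y_2 = 4, width_2 = 2, depth_2 = 1, height_2 = 3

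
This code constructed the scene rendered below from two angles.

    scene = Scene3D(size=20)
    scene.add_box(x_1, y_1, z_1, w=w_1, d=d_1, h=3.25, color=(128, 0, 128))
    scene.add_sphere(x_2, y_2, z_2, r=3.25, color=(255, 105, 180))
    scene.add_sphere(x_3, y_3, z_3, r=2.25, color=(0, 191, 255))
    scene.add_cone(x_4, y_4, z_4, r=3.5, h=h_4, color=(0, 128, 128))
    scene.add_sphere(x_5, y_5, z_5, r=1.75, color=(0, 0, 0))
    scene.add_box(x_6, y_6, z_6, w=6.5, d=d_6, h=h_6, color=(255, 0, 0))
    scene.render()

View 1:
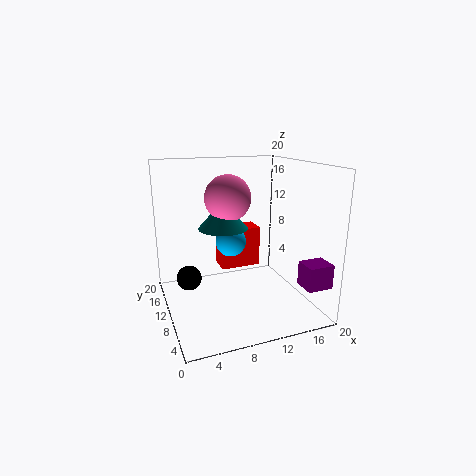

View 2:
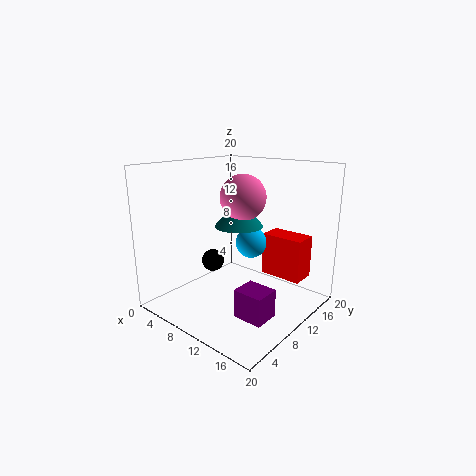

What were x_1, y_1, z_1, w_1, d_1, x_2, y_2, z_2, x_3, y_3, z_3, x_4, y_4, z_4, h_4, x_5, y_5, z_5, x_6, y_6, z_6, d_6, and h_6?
x_1 = 16.5, y_1 = 1.5, z_1 = 4.5, w_1 = 3.5, d_1 = 3, x_2 = 9.25, y_2 = 12, z_2 = 15.25, x_3 = 10, y_3 = 13, z_3 = 8.5, x_4 = 8.5, y_4 = 12, z_4 = 11, h_4 = 4, x_5 = 3.25, y_5 = 11.75, z_5 = 4.25, x_6 = 9.75, y_6 = 16.25, z_6 = 2.5, d_6 = 3.75, h_6 = 6.5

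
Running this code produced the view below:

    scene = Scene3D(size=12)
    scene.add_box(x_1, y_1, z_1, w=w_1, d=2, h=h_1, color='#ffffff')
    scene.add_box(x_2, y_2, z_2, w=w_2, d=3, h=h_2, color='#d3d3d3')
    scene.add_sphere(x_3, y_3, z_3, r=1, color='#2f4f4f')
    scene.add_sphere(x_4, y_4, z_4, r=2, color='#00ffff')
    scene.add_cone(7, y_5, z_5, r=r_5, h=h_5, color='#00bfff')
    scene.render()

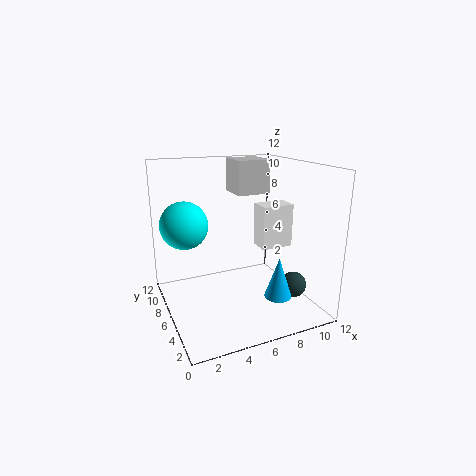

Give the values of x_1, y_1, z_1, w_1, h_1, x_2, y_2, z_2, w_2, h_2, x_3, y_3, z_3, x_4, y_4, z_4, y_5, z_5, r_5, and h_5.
x_1 = 9; y_1 = 7; z_1 = 4; w_1 = 3; h_1 = 4; x_2 = 7; y_2 = 8; z_2 = 9; w_2 = 3; h_2 = 3; x_3 = 9; y_3 = 2; z_3 = 3; x_4 = 2; y_4 = 8; z_4 = 7; y_5 = 1; z_5 = 3; r_5 = 1; h_5 = 3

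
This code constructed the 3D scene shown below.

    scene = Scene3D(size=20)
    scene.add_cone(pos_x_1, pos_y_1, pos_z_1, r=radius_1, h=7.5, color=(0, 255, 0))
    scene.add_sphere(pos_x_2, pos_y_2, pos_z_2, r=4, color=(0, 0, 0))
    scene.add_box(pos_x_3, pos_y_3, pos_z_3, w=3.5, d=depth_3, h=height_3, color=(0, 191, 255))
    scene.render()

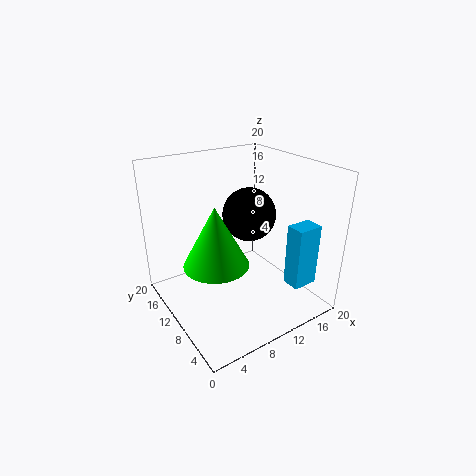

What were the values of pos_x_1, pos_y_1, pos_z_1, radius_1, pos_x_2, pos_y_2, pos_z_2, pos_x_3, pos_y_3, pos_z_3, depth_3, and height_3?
pos_x_1 = 4.5, pos_y_1 = 6.5, pos_z_1 = 9.5, radius_1 = 4, pos_x_2 = 14, pos_y_2 = 13, pos_z_2 = 11.5, pos_x_3 = 14, pos_y_3 = 2, pos_z_3 = 4.5, depth_3 = 2.5, height_3 = 8.5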